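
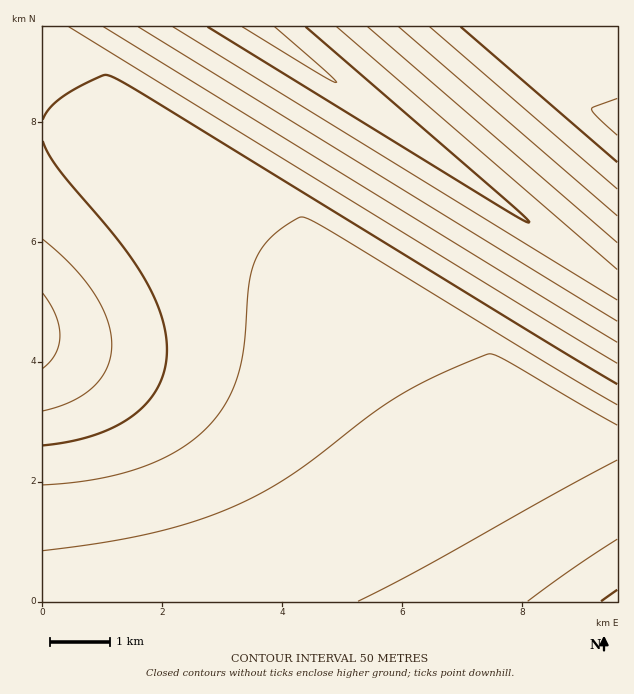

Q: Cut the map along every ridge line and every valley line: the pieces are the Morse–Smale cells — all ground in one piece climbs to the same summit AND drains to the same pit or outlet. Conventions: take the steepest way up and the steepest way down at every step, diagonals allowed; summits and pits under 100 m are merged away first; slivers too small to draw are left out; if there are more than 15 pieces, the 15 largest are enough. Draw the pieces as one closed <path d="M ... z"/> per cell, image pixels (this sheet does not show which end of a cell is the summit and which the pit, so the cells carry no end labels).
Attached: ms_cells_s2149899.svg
<path d="M53 131l-11 1 0 469 472 1-40-61-58-117-22-36-25-37-33-41-47-47-21-18-74-53-72-38-42-17z"/><path d="M260 26l-217 0-1 104 28 4 19 6 66 30 75 46 59 47 47 47 40 51 40 63 58 117 22 36 19 25 102 0 1-316z"/><path d="M617 26l-356 1 356 259z"/>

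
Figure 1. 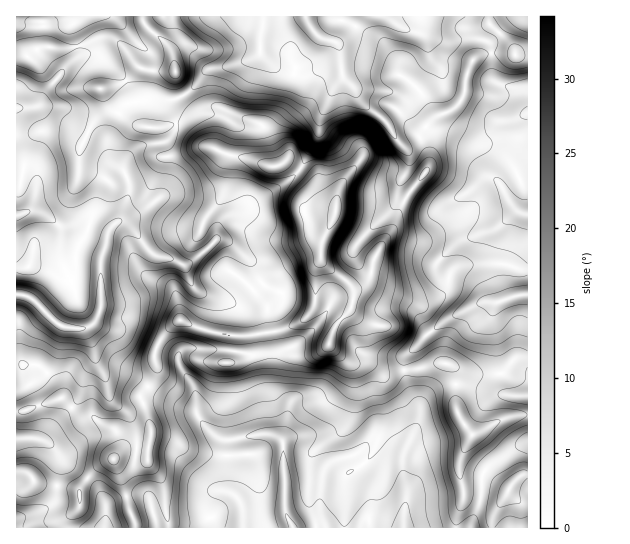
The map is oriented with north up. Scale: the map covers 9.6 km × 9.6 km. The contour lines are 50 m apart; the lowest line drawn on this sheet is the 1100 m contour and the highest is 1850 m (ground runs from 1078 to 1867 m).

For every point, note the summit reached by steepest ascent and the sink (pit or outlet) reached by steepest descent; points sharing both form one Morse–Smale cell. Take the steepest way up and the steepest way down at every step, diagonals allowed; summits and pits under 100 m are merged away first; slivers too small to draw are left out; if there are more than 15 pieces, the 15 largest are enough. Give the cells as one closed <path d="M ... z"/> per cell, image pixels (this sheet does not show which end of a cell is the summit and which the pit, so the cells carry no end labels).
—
<path d="M78 16l-62 1 0 394 10 0 36-12 16 14 16 4 8 7 12 5 6 10-2 16 9-6 12 0 8 3 4-13 0-13-11-29 16-23-1-21 10-20 14-13 27 11 27 5 16 0 32-5 21-10 9-8 4-8 1-35 5-13 0-14 12-24 3-13-19-15-4-12-6-6-16-10-5-2-11 6-6 0-20-8-26-6-20-8-17-18-5-3-8 0-12 4-20-1-22-14-10 20-2 18-2-8-4-4-26-14-14-16-18-4-6 2 8-16 34-37-2-11-5-13 0-5z"/><path d="M321 257l-5 13-1 35-4 8-9 8-21 10-32 5-16 0-27-5-27-11-18 18-6 15 1 21-16 23 11 29-3 25-21-2-14 10 10 23 12 45 392 1 1-113-9 0-16 4-30 16-12-14-5-12 0-35-5-9-12-2-21 6-31 4-16-9-21-1-7-4-14-14 0-4 7-16 16-19 1-16-7-10-22-15z"/><path d="M527 16l-264 0-3 37-5 4-22 8-24 4-10 13-18 15-8 3-22-1-16 2-9 3-7 9 22 14 20 1 12-4 8 0 5 3 20 20 8 1 17 8 18 3 20 8 6 0 14-6 18 12 6 6 4 12 19 15-3 13-12 24 0 18 10 10 15 9 5 7 7 1 10-7 5-20 8-16 10-12 14-35 23-29 0-16-8-15 0-4 17-18 14-5 10-10 4-11 2-16 7-15 12-6 42 2z"/><path d="M514 53l-28 0-12 6-7 15-2 16-4 11-10 10-14 5-17 18 0 4 8 15 0 16-23 29-14 35-10 12-8 16-5 20-10 7-6-1 0 19-16 19-7 16 0 4 18 16 20 2 20 10 31-4 25-6 26 10 22 2 11-2 13-14 13-2 0-300z"/><path d="M142 16l-63 0-7 9 7 29-16 16-18 21-5 12-4 3 18 1 7 2 14 16 26 14 4 4 2 8 2-18 10-19-10-8-8-17 22-6 15-15 12 3 25-1-2-13-4-10-22-20z"/><path d="M262 16l-119 0 0 5 4 6 22 20 4 10 2 13-25 1-12-3-15 15-22 6 8 17 9 7 8-9 9-3 16-2 26 0 10-6 22-24 24-4 22-8 5-4z"/><path d="M62 399l-46 14 0 58 14 4 7 8 29 4 12 4 1 2 5-11 14-15 17-9 5-11 0-8-7-11-11-4-8-7-16-4z"/><path d="M114 460l-4 0-12 7-14 15-5 11-8-5-24-3-12-4-12 8-6 0-1 38 118 1 1-6z"/><path d="M527 357l-12 2-13 14-25 2-24-8 3 7 0 35 5 12 12 14 30-16 25-5z"/><path d="M25 472l-9 1 1 16 6 0 10-7-2-7z"/>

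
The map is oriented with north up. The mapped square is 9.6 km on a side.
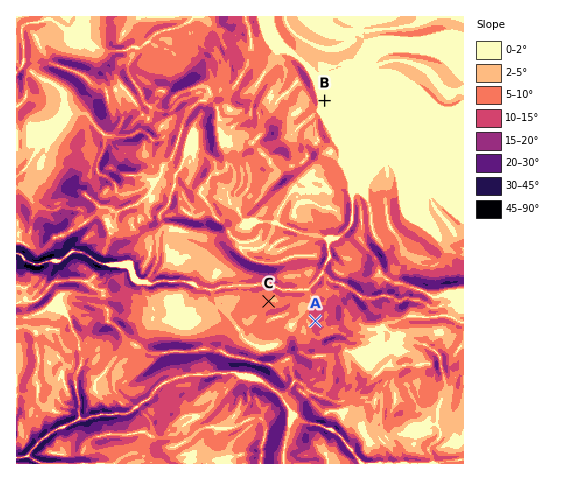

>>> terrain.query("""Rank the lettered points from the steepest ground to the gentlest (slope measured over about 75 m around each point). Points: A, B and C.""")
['A', 'C', 'B']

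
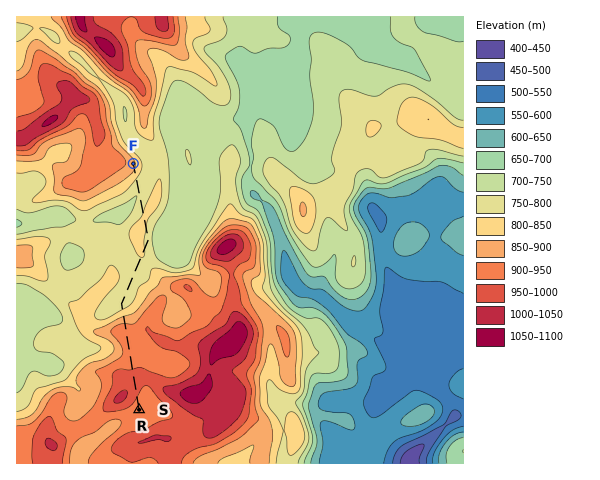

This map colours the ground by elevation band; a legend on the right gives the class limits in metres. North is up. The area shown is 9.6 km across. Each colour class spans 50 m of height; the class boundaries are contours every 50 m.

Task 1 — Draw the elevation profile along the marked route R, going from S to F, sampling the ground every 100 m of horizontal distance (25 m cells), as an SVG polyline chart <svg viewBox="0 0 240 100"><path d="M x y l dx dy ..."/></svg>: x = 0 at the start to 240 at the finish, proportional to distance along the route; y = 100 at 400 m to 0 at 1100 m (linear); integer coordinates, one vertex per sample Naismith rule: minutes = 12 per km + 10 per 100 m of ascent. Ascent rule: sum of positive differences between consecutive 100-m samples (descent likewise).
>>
<svg viewBox="0 0 240 100"><path d="M0 27l4-2 5-2 4-2 5-2 4-1 4 0 5 1 4 1 5 2 4 1 4 1 5 1 4 0 5-1 4-1 4 0 5 0 4 3 5 4 4 4 4 5 5 5 4 2 5 1 4 0 4 0 5-1 4 0 5 1 4 1 4 0 5-2 4-2 5-1 4-1 4 1 5 2 4 1 5-1 4-2 4-1 5 0 4 0 5 1 4 2 4 2 5 2 4 1 5-1 4-2 4-3 5-4 4-4 5-2 2 0"/></svg>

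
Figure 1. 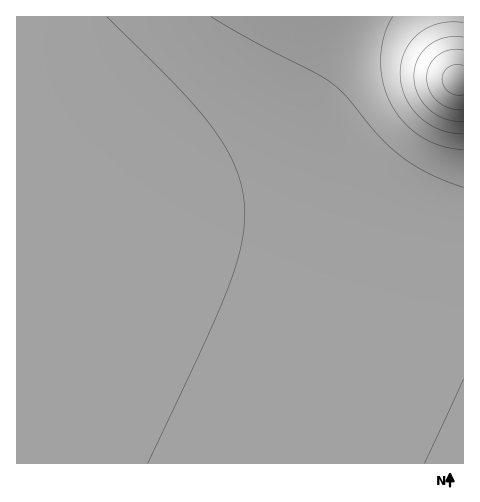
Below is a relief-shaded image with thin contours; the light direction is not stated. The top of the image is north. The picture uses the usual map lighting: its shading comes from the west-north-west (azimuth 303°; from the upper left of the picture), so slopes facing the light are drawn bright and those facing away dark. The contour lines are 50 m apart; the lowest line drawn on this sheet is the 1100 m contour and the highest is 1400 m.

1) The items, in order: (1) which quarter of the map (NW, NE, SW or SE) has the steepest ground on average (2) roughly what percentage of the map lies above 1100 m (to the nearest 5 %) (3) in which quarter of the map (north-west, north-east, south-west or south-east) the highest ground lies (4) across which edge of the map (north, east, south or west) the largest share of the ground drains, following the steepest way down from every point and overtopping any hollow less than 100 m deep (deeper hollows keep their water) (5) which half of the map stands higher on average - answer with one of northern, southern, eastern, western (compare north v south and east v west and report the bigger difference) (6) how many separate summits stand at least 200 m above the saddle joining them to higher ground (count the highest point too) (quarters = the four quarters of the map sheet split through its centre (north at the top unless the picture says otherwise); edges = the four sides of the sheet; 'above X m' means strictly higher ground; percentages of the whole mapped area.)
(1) The north-east quarter is the steepest part of the map.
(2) About 60 % of the map lies above 1100 m.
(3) The highest ground is in the north-east quarter.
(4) Drainage is mainly to the west: more ground falls towards that edge than towards any other.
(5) Taken as a whole, the eastern half is higher than the western.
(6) There is 1 summit with 200 m or more of prominence.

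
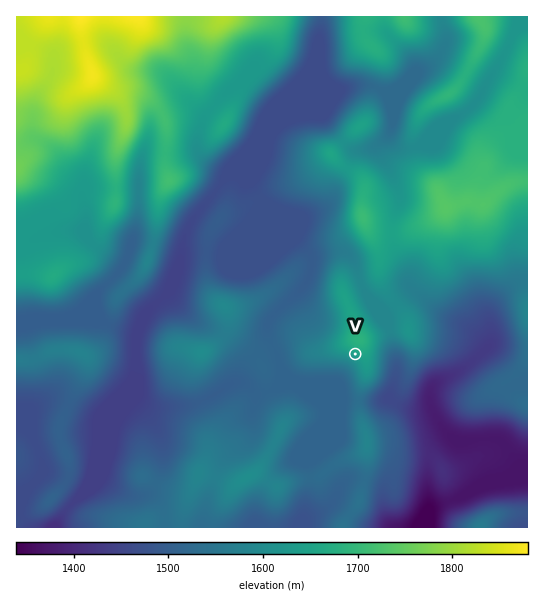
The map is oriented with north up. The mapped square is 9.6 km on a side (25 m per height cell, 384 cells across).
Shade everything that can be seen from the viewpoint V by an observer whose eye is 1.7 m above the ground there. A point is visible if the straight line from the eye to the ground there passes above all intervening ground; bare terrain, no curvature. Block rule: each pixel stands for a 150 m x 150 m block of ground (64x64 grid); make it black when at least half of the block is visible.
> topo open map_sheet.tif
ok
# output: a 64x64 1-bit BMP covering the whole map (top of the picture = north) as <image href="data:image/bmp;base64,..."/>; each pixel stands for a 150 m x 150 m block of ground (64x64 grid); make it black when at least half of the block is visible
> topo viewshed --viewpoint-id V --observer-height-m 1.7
<image width="64" height="64" href="data:image/bmp;base64,Qk0+AgAAAAAAAD4AAAAoAAAAQAAAAEAAAAABAAEAAAAAAAACAAATCwAAEwsAAAIAAAAAAAAA////AAAAAAAAAAAAA8AB4AAAAAADwADwCAAAAAHgAAAMAAIAAeAAAA4AAgBD4AAABwADAPMBAAADAQP//wEAAAOBA///AQAAA4ED//+BAAADwQH5/+IAAAPhAfj//gAAB/GB+P/8AAAH+4H8f/wAAAf/g/z/+AAAA8AP///wAAADgAf//+AAAAGAA///4AAAAMAD///gAAAAQAP//+AAAABAA///8AAAwEAB/4/wAAAAwAH/D+AAAAGAAf8AAAAAAAAP/gAAAAAAAAg8AAAAAAAAADgAAAAA/8gAMAAAAAD/CAAgAAAAAP8MAAAAAAAAjwQAAAAAAAAPgAAAAAAAAAfgAAAAAAAAB+CAAAAAAAAD8AAAAAAAAAHwAAAAAAAAA/AAAAAAAAAHIAAAAAAAAP4AAAAAAAAA/gAAAAAAAAD8AAAAAAAAAPgAAAAAAAAA8AAAAAAAAADgAAAAAAAAAOAAAAAAAAAAwAAAAAAAAADAAAAAAAAAAAAAAAAAAAAAAAAAAAAAAAAAAAAAAAAAAAAAAAAAAAAAAAAAAAAAAAAAAAAAAAAAAAAAAAAAAAAAAAAAAAAAAAAAAAAAAAAAAAAAAAAAAAAAAAAAAAAAAAAAAAAAAAAAAAAAAAAAAAAAAAAAAAAAAAAAAAAAAAAAAAAAAAAAAAAAAAAAAAAAAAAAAAAAAAAAAA=="/>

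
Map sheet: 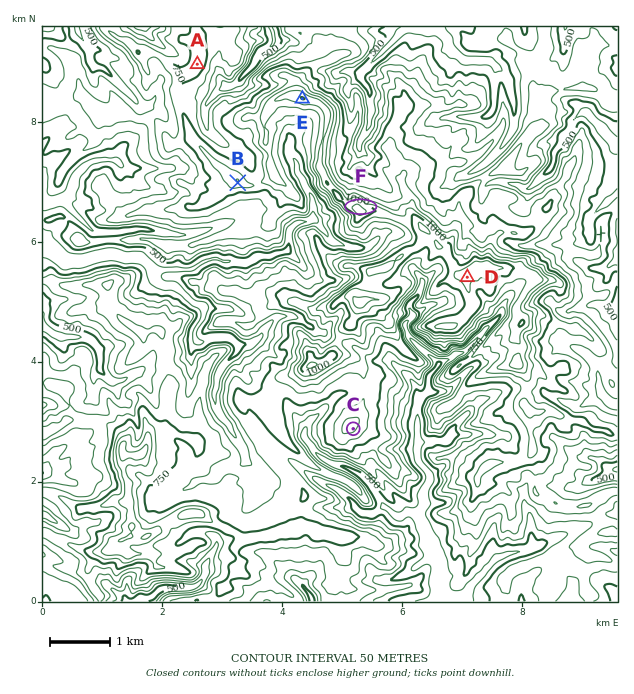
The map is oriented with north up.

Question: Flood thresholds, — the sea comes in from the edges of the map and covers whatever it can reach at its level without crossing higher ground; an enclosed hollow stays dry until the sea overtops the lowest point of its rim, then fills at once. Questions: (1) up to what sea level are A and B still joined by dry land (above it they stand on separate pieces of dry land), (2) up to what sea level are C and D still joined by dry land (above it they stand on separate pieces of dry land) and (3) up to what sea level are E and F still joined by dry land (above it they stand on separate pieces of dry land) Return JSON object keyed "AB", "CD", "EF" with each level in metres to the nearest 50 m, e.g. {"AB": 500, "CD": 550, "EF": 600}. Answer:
{"AB": 750, "CD": 800, "EF": 950}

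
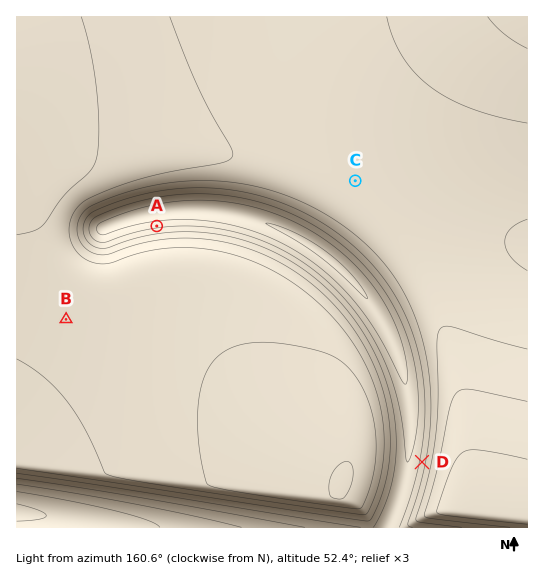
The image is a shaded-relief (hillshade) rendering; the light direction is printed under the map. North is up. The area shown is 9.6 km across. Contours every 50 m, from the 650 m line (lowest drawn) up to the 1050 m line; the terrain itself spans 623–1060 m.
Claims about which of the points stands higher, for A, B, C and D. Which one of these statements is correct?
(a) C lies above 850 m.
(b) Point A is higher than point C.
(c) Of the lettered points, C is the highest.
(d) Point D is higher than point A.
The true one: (b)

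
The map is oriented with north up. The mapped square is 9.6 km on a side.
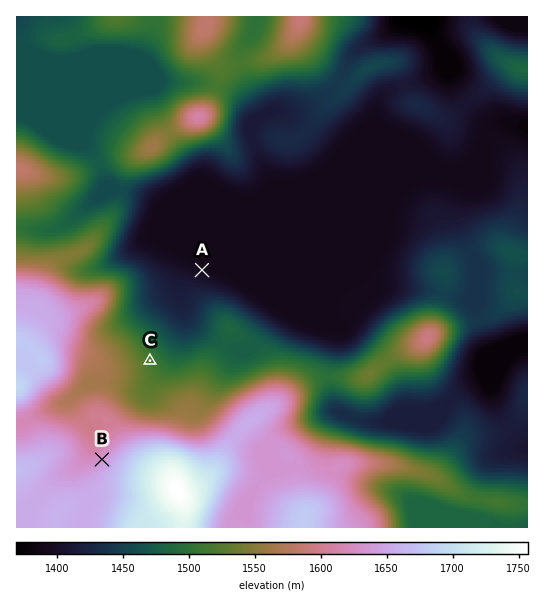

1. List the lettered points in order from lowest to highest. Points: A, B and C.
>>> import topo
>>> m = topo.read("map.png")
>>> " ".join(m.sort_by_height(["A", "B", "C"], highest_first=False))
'A C B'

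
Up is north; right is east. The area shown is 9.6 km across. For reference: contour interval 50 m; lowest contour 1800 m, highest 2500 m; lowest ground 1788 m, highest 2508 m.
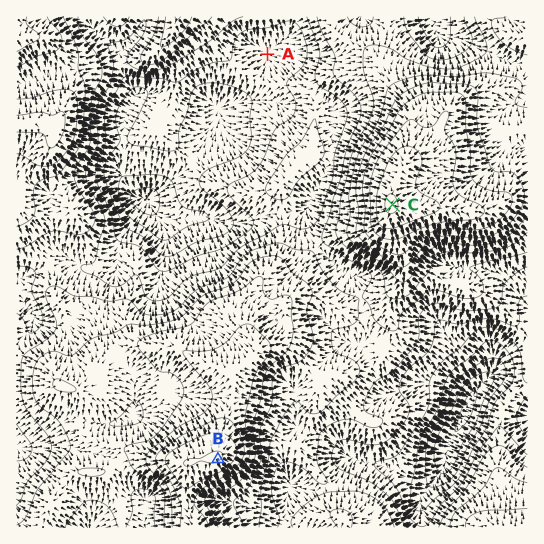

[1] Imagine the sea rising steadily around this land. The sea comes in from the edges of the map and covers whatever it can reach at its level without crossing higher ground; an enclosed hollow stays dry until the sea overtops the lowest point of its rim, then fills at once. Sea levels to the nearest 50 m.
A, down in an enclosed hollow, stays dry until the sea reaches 2050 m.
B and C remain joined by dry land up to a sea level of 2150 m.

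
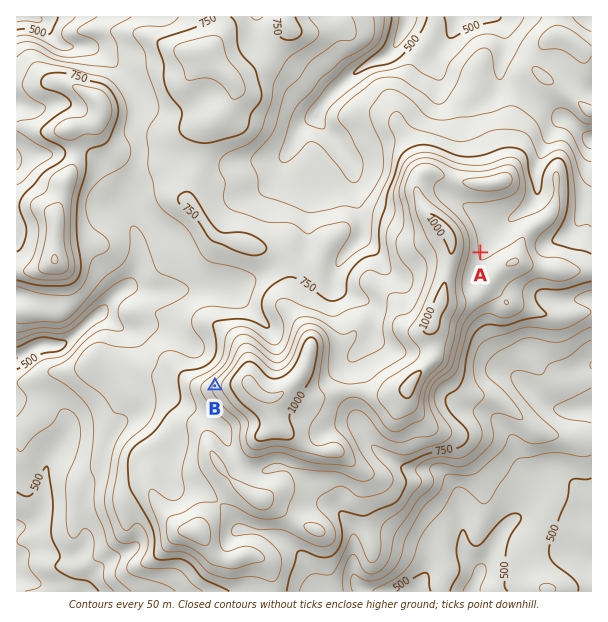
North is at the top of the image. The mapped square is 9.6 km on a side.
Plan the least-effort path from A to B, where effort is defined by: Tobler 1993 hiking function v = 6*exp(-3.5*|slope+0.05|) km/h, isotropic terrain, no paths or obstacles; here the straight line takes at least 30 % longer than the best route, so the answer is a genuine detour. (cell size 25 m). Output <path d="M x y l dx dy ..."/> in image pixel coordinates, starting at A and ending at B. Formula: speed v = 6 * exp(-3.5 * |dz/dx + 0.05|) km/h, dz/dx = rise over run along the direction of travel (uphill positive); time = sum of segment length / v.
<path d="M480 252l-18 36 0 14-6 12-3 3-9 18-27 27-36 18-6 6-12 6-22 0-21 10-15 0-30 15-6 0-48-24-5-4-1-3"/>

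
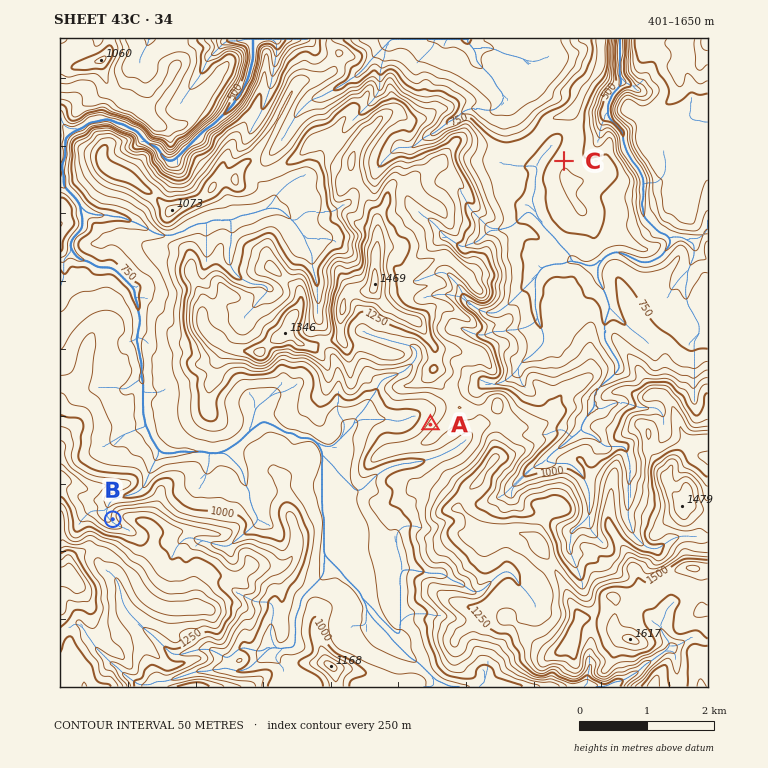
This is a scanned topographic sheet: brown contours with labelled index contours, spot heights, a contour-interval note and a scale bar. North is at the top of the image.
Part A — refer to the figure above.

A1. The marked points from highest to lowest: B A C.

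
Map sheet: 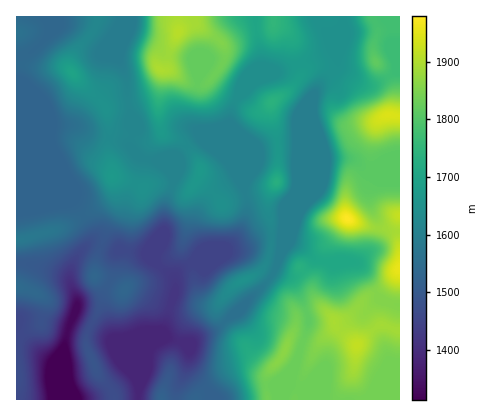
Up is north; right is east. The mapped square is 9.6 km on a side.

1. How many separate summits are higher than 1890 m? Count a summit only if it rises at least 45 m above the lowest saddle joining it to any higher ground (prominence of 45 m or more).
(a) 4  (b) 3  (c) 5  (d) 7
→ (a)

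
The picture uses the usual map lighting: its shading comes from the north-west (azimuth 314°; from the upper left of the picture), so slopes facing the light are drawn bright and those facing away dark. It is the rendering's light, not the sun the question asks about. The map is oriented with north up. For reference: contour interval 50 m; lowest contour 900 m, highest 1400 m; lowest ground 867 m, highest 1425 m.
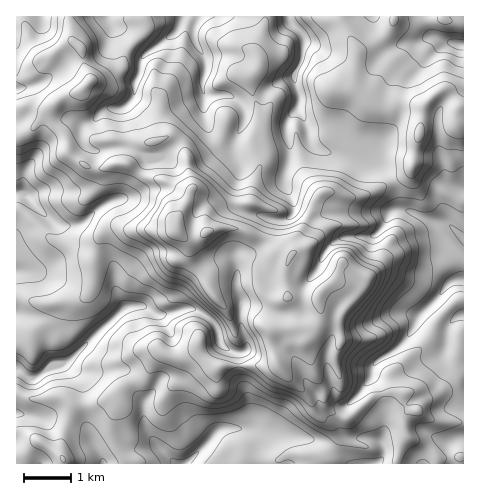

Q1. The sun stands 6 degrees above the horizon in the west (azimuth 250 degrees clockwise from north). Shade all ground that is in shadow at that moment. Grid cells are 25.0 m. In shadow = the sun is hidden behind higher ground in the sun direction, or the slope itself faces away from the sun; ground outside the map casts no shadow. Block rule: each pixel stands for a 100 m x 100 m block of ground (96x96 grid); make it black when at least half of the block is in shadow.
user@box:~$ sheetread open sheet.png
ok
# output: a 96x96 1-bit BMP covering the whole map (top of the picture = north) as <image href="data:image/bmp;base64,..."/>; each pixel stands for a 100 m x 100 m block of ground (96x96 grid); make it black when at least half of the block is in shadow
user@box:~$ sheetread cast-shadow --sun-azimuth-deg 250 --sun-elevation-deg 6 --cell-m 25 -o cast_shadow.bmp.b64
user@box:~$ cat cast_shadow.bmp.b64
<image width="96" height="96" href="data:image/bmp;base64,Qk2+BAAAAAAAAD4AAAAoAAAAYAAAAGAAAAABAAEAAAAAAIAEAAATCwAAEwsAAAIAAAAAAAAA////AAAAAAAAH8APwAAAAAAAOAAAP+AfwAAAAAAAHBAAP+A/wAAAAAAEHDgAP/A/gAAAAAAOAHwDP+A+AAAAAAAeA/wHv8A8AAAAAAAMB/gPn4B8AMAAAAAAD/AfggB4AAAAAAAAD+A/AABwAAAAAAAAD4AAAABwAAAAACDgAHgAAABwAAAAAABwAf4AAABwAAAAAB4wAf8AAADwAAAAAB8AA/8AAADwAAGAAb+AA/8ADADgAAfAAbvAA/9wHAAAAA/AA7vgB//4GAAAAA/gBzP4D//8AAAAAA/ADnP8H//8AAAAAA/AHnP/H//EAAAAAAYAPHf/3/8EAAAAAAAAfPf///gPAAAAAA4AeOf//wAPAAAAAD+A8Of//4APAAAAAH/A4Of//+AGAAAAgP/AAGP///gADAABwP4AAGP///wABgAB4PyAAGP///wABwAD4PmAAGP///wAA4ADwfmAADP///4AAMAHgfmAACP///4AAAAPA/OAAAP///8AADAOA+OAABP///8AABwIAwOAADH///8AAB4AAAfAADD///8AAB8AAA/AAAB///8AAD4AAB/AAAA///8AAD4AAB/AHAA///8AADwAAD+AHAAf//8AADwAAD+ADAAP//8AADwAAB8ABgAP//8AADwAAB8ABwAf//8AADgAAA8AA4B///8AADgAAA8AA8D///8AADgAAA4AA+H///8AAAAAAAQAA+P///8AAAAAACAAAfP///8AAAAAAHAAAf////8AAAAAADAAAf////8AAAAAADAAA/////8AAAAAHBA/h/////8BAAAAHjj/5/////8HAAAAHn//9/////8OAAAAH3//+/////8eAAAAH////D////88AAAAD////AP///94AAAAD////AD////wAAAAB////AB///7gAAAAA////gH///8AAAAAAf///g//8f8AAAAAA////j//w+cAAAAAA////n//w/AAAAAA5////v//x/AAAAAB5///////x/AAAABwx///////x/gAAYD8B///////h/gAA8H8B/////8AA/wAD8H8B/////4AA/wAH4AAD/////wAAfgAHwAAD/////gAAfAAHgAAD//z//gAAfAAHgAAP//z//gAAfAAHgYAf//j/4AAAfAAHg4Af//D/gAAAfAABA4A//PD/gAAAfAAAJ8A//PB/gAAAPAAAP8A//fB/gAAAOAAAP+A/+fB/gAAAOAAAP+A//eA/gAAAGEAAP/A//gA/gAAAAEAAf/A//AI/AAAAAEAAP/g/8AP/AAAAAcAAH/gf8AP/AAAAA8AAP/wf8AH+AAAAA8AAP/7f+AH+AAAAA8AAf/7v+AH/AAAAA8AAf///+AH/AAAAA8AAf///8AH/gAAAA8AAf///8AH/gAAAM8AAf///4AH/wAADP8AA////4AP/4AgDv8AA/+f/4AP/4BwAv8AB//P/wAH/wBwAeAYD//n/wAH/gDgAQAYD//n/wAD/gDAMAAYD//n/gAD/ACAPAAYD//H/wAD+AAAfgA="/>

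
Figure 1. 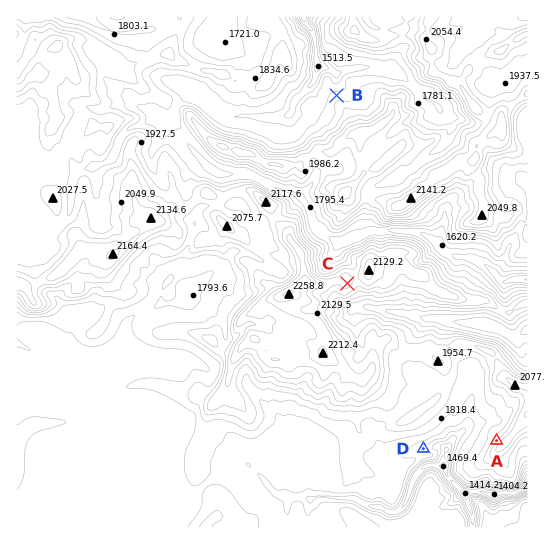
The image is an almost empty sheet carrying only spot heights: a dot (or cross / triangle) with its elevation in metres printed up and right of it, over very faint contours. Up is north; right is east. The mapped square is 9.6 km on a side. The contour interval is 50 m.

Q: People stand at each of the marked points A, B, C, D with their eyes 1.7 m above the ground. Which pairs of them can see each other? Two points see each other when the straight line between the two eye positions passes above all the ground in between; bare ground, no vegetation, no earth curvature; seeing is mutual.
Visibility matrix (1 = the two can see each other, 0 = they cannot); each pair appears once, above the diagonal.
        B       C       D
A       0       1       1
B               0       0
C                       0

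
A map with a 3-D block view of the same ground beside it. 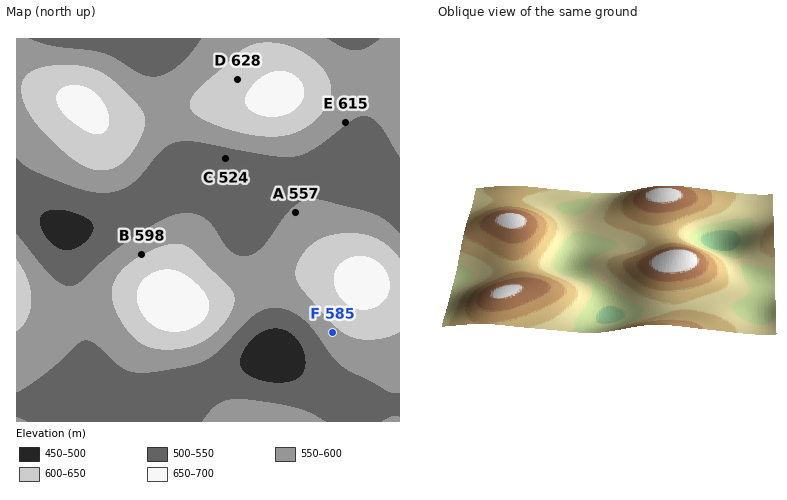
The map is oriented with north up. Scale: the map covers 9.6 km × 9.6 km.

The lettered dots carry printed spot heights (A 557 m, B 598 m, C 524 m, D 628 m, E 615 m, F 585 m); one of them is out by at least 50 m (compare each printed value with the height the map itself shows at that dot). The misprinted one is E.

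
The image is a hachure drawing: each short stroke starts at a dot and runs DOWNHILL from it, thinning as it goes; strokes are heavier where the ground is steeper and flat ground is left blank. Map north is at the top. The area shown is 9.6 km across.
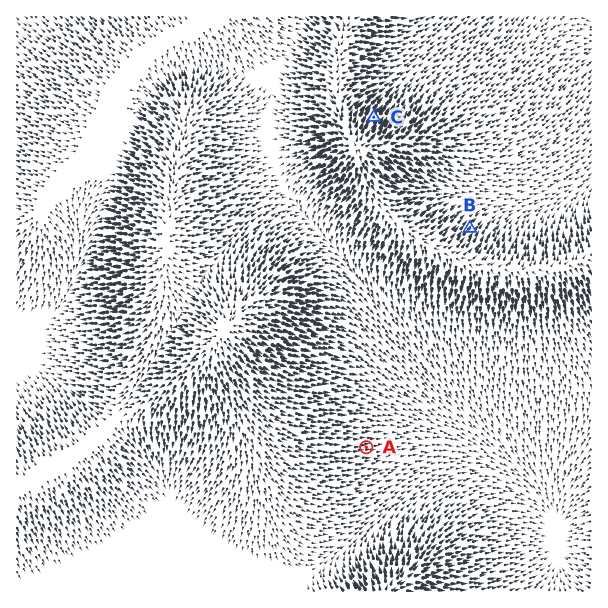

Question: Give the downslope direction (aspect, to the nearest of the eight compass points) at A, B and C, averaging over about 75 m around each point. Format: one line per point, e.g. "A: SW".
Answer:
A: E
B: NE
C: NE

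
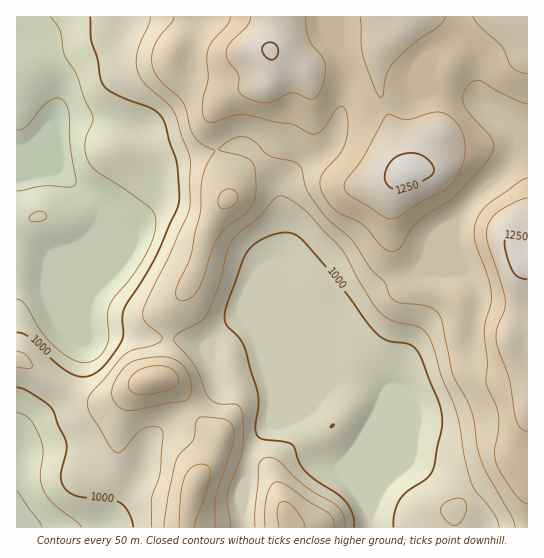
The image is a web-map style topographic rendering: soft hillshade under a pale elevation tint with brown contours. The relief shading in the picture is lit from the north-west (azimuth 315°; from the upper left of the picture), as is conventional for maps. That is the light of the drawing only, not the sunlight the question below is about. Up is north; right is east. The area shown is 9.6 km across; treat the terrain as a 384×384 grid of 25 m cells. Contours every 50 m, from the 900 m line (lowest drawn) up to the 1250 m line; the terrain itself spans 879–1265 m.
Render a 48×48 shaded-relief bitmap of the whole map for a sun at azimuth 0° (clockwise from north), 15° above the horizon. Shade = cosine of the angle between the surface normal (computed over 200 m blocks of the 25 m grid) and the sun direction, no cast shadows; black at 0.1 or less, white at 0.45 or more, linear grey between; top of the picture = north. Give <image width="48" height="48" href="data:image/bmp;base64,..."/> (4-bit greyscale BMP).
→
<image width="48" height="48" href="data:image/bmp;base64,Qk32BAAAAAAAAHYAAAAoAAAAMAAAADAAAAABAAQAAAAAAIAEAAATCwAAEwsAABAAAAAAAAAAAAAAABEREQAiIiIAMzMzAERERABVVVUAZmZmAHd3dwCIiIgAmZmZAKqqqgC7u7sAzMzMAN3d3QDu7u4A////AHZTMzREVmeHVXiHdmeKu6mHh3dmZmZUNHZCIjM0VmeHVWiHd3is3cqHiId3d2ZTNGUyIzMzVniHVVZ3iKve/+t3mZmYh3UyNGVEREREV4iIdURnec3v/tl3irupmHUyRWZmZmVUV4iJl0NGec3t25d3ebupiGQjRXd3d2ZVVniKunQ1esy6mHd3d5qYh1M0Vmd4h3ZlVmeKu4RGm8uXVVd3d3iId1RWZlZnd2ZVVWeaqXVHrMp1REZ3d3d4dlV3ZlVVVmVVRFaJiIdnm6mHVURnd3eIdlZ3ZURVVVVUMzVneKuXeIiIh1RXd3d3ZVZ3ZURFZlVUMRI1et23Z3d4iHZWd3d2VFZmZTM0VnZUIAADet24d3d3iIdmd3ZVRFVVZiIkaJmFMQACarqYh3d3eIh2Z2VUM0VVZxJGm825dkM1iZiIh3d3d3d2VlRDM1ZlZyR6ze7tzMu7uod4h3d3d3dmVEVURXdmZ2is3u7u///+yXeIh3d3d3dmVFVUV4hlVqvd3LvN7//sqHiId3d3d3dmVEREV3dVVs3cqIiaqqmXZXiZd3d3d3dlQzM0ZmZmZsy6h3dndlVUM2iYd3d3d3ZkIRE1ZmZ4h6qYd3d3dlRDIkeHd3d3dmZTEBE0VmeZh5mHd3eJmHZUM0V3d3d3ZmVCIiI0VniYdpiHd3iruph1VERXd3d2ZlQzRERFaIh2VYd3d3eby6mHZURWd3dmZlM0VmZ3mZdURHd3d3d6zLqYdlVWd3dmZlM0RWeIiYZERHZnd3d3rMqZhlVVZ3ZmZUMzNFZ3d2Q0VnZmd3d3iruphlVVVmZmVDM0M0Z3d1Q1Z2ZVVnd3eKuphkM0RVZlQhI0NEVnd1RGeGVERWd3doqph0IRNFVUIAIzNERWd2Z4iHZVZmd3ZWiql0EAE0RCEAEjMyI0Z4mqmZiIiHd2VFeal1MAE0MhABEiMyEBNYrMuruqqYdkRFeId3ZENEMhEiIzMyEAA2rN3MzLqXVDNGZ2Z4mHZURDRVVVVDIQAUes3Jq6l1MjRWZmeJqpdURVeIh3ZlQzISR5u3eIhkIjVmZmeJqpdTRWmqmYh3ZmVDNGiXd3dURFZmZVZ4mYdUNFiaqZmZmIdlRFeGd3ZmZ3iHZURGd3ZUREaJmZmqmYd3Zmd1Z3Z4mZmHZTMzRVREREVniJmqqYeImId0VmZ4mYh2VEQyIiIjRERXd4iaqpmaqYdlVWZmZmVEM0VTIQASRERWZneJqqq6qHZVVFVVREMiETV2QhACMzRVZmeImaqZdlRFVERVREMhADZ3ZTMiM0RVZmd3eId2VDM2VURVVVQyEkeHdmVUNFVVZmd3d3ZUQzM2ZURVZmZTNGd2ZmZlVWZmZmZmd3ZURERHZlVVZ3dmVmd2VVVWZ4h2ZmVVZ3dlVVVXd2ZlZ3iIiHeIdmZneJmHZmVUVnd2VWZnd3ZmZniaqoiaqpiIiJl3d3ZURFZ2VVZmZmZ3Zniaqqmau6qYiId3d3d1RFZmVVZmZmZ3dneJqqmau6mYh3d3d3d2VFVmVWZg=="/>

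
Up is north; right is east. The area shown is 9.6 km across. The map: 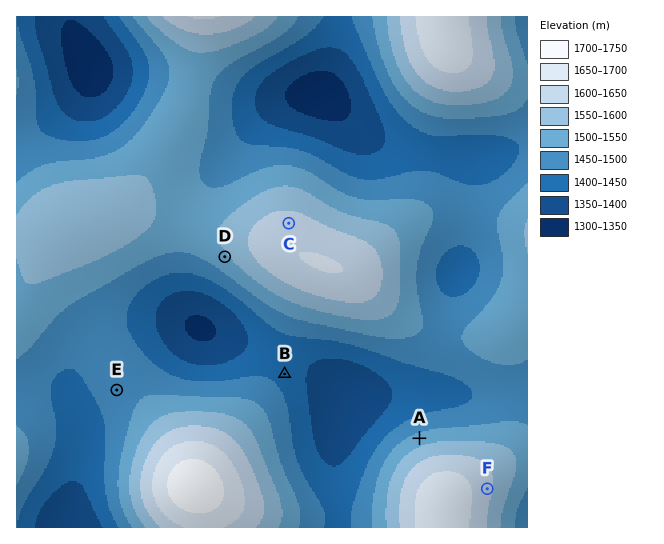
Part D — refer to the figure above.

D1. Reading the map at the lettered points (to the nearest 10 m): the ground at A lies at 1520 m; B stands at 1430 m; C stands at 1620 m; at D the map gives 1540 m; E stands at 1480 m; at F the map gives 1610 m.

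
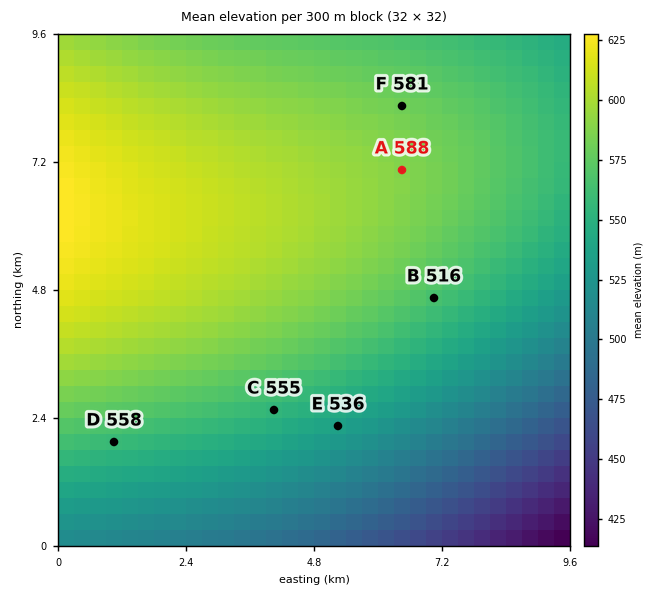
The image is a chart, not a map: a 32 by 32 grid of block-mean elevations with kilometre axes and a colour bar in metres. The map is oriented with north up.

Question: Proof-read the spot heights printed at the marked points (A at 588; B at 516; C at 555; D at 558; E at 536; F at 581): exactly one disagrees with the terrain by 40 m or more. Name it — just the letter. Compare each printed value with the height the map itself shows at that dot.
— B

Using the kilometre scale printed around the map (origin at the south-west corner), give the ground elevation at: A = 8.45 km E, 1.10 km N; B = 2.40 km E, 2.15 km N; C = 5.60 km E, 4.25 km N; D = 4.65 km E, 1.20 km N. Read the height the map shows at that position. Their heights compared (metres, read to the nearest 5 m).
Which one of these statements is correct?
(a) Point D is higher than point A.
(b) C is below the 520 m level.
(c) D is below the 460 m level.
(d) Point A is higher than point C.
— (a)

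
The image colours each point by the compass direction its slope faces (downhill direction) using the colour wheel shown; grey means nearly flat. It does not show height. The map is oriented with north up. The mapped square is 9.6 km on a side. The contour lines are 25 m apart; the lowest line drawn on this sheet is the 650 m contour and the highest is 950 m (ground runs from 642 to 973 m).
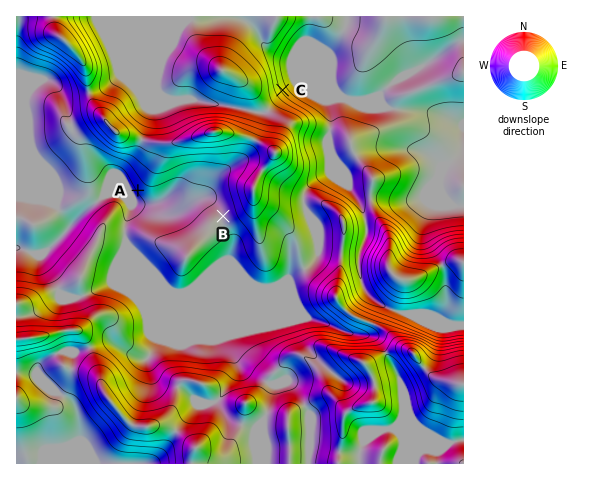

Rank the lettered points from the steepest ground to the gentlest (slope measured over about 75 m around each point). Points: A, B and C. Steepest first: C A B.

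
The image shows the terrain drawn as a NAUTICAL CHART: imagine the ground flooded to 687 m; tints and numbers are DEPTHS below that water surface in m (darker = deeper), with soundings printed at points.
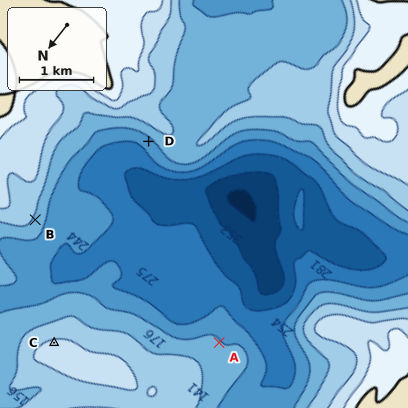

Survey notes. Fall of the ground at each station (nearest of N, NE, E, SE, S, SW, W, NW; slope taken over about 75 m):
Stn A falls S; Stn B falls W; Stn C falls SE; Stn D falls N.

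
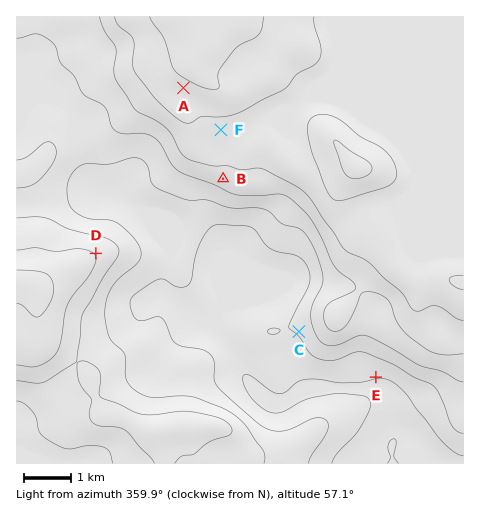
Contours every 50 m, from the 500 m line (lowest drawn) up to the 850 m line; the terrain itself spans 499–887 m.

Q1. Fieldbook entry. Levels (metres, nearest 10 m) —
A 830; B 730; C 610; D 750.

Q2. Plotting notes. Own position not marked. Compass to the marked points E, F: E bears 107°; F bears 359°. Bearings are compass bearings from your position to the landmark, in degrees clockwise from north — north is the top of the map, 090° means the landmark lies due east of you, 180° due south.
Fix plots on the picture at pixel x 224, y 331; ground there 570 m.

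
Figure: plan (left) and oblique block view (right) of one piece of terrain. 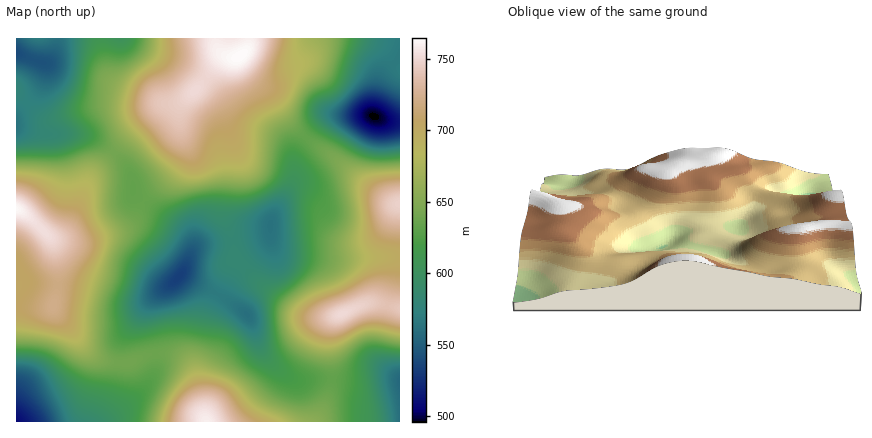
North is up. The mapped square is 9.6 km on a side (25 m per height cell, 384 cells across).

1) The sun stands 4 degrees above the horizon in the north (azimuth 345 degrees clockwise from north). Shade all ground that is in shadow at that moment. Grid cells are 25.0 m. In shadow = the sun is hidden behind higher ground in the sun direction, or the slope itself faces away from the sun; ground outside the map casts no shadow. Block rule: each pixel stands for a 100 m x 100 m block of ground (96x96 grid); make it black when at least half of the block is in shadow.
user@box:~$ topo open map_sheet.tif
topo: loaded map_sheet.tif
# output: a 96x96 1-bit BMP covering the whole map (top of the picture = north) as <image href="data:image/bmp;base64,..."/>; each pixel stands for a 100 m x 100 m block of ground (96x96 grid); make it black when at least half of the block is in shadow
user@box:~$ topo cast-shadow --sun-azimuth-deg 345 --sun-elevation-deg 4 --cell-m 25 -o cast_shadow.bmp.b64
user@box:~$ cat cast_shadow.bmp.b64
<image width="96" height="96" href="data:image/bmp;base64,Qk2+BAAAAAAAAD4AAAAoAAAAYAAAAGAAAAABAAEAAAAAAIAEAAATCwAAEwsAAAIAAAAAAAAA////AAAAAAAAAAAAAAAAAAAAAAAAAAAAAAAAAAAAAAAEAAAAAAAAAAAAAAAGAAAAAAAAAAAAAAEPAAAAAAAAAAAAAAcPgAAAAAAAAAAAAB8fwAAAAAAAAAAAAH8f8AAAAAAAAAAAD/8/+AAAAAAAAAAAH/8//AAAAAAAAAAAf/9//gAAAAAAAAAA//9//wAAAAAAAAAD/////4AAAAAAAAAP/////4AAAAAAAAAf/////4AAAAAAAAA//////wAAAAAAAAB//////wAAAAAAAAD//////gAAAAAAAAD//////AAAAAAAAAD//////AAAAAAAAAD/////+AAAAAAAAAD/////+AAAAAAAAAB/////8AAAAAAAAAAP////wAAAAAAAAAAD//8AAAAAAAAAAAAA//8AAAAAAAAAAAAAP/8AAAAAAAAAAAAAD/AAAAAAAAAAAAAAAYAAAAAAAAAAAAAAAAAAAAAAAAAAAAAAAAAAAAAAAAAAAAAAAAAAAAAAAAAAAAAAAAAAAAAAAAAAAAAAAAAAAAAAAAAAAAAAAAAAAAAAAAAAAAAAAAAAAAAAYAAAAAAAAAAAAAAA+AAAAAAAAAAAAAAB/AAAAAAAAAAAAAAB/gAAAAAAAAAAAAAD/gAAAAAAAAAAAAAD/wAAAAAAAAAAAAAD9gAAAAAAAAAAAAAD8AAAAAAAAAAAAAAD8AAAAAAAAAAAAAAB4B8AAAAAAAAAAAAAQD+AAAAAAAAAAAAAAD/AAAAAAAAAAAAAAH/gDgAAAAAAAAAAAP/wPwAAAAAAAAAAAP///4AAAAAAAAAAAf///4AAAAAAAAAAAf///8AAAAAAAAAAA////8AAAAAAAAAAA////8AAAAAAAAAAA////8AAAAAAAAAAA////+AAAAAAAAAAAf///+AAAAAAAAAAAf///8AAAAAAAAAAAP///8AAAAAAAAAAAH///8AAAAAAAAAAAD///4AAAAAAAAAAAB///wAAAAAAAAAAAAfgAAAAAAAAAAAAAAAAAAAAAAAAAAAAAAAAAAAAAAAAAAAAAAAAAAAAAAAAAAAAAAAAAAAAAAAAAAAAAAAAAAAAAAAAAAAAAAAAAAAAAAAAAAAAAAAAAAAAAAAAAAAAAAAAAAAAAAAAAAAAAAAAAAAAAAAAAAAAAAAAAHAAAAAAAAAAAAAAAPAAAAAAAAAAAAAAAfgA/AAAAAAAAAAAA/gP/wAAAAAAAAAAA/z//8AAAAAAAAAAB////+AAAAAAAAAAA/////AAAAAAAAAAAH////AAAAAAAAAAAA////gAAAAAAAAAAAf///AAAAAAAAAAAAP///AAAAAAAAAAAAH//+AAAAAAAAAAAAH//4AAAAAAAAAAQAB/gAAAAAAAAAAAIAA8AAAAAAAAAAAAAAAAAAAAAAAAAAAAAAAAAAAAAAAAAAAAAAAAAAAAAAAAAAAAAAAAAAAAAAAAAAAAAAAAAAAAAAAAAAAAAAAAAAAAAAAAAAAAAAAAAAAAAAAAAAAAAAAAAAAAAAAAAAAAAAAAAAA="/>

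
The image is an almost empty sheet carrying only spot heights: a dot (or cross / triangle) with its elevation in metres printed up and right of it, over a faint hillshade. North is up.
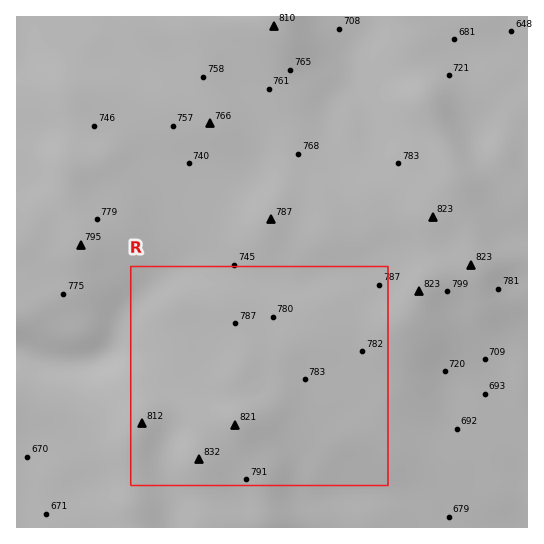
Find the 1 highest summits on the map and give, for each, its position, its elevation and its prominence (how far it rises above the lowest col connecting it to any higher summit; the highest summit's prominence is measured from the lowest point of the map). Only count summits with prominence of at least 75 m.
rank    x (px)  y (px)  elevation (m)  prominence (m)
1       199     459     832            192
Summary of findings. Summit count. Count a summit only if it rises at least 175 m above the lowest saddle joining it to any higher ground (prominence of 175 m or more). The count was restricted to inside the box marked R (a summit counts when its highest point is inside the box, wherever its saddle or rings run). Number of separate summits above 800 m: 1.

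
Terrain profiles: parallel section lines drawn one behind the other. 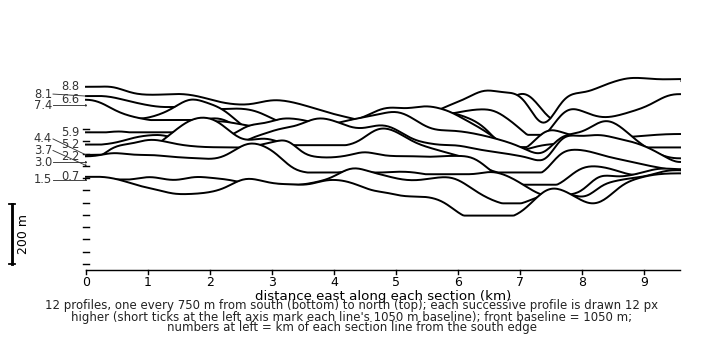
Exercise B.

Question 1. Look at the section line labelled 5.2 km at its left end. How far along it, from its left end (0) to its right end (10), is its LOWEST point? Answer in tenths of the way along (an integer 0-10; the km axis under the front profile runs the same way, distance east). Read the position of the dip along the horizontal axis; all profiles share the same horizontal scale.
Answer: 10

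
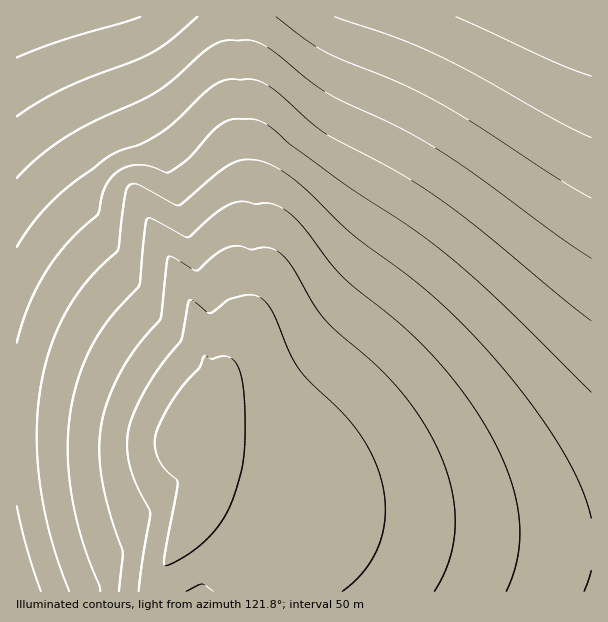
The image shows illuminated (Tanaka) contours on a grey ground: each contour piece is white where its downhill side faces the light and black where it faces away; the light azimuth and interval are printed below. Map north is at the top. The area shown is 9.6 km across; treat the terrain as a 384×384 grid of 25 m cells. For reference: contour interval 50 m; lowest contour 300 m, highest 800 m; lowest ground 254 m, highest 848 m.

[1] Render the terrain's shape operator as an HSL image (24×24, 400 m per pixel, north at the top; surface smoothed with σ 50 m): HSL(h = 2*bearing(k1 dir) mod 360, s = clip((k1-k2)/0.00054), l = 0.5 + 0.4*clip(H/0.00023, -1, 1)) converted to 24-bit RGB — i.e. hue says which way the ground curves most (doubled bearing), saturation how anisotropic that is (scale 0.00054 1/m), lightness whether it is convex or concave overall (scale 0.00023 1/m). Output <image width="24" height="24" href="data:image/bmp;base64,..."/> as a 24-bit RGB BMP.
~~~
<image width="24" height="24" href="data:image/bmp;base64,Qk32BgAAAAAAADYAAAAoAAAAGAAAABgAAAABABgAAAAAAMAGAAATCwAAEwsAAAAAAAAAAAAAdnR6dXN6dHN50IWQjnJ9BC8tQWttyn6DlXN3dnR3d3R3d3V3eHV2eXV1enZ1e3d2fHh2fnp2f3t2gHx2gX12gn92hIB2hYF3d3R6dnN5dXN5gnN914uXZnR5ADIzfG1x1YqFeHN4d3R3d3R2eHV1eXV1enZ1e3d1fHl1fXp2f3t2gHx2gX52gn92hIF3hYJ3eHR5d3N5dXN4c3V6sXuJu3+PEENLJU9ayYt4jnNzeXR3eHR2eHV1eXV1enZ1e3d1fHl2fXp2f3t2gH12gX52goB3hIF3hYN3eXN5eHN5dXV4dH59cIiI1pC1pnCkASEyknlov5d6fHN3eHR2eHV1eXV1enZ1e3h2fHl2fXp2f3x2gH13gX93g4B3hIJ3hYN3enN5eXR4eHp2coZ1aY98XoWM6JDAABIzeGhnya19gXN1enV2eHV1eXZ1end2e3h2fHl2fXt2f3x3gH53gX93g4F4hIJ4hYR4enN5enR3f391foxvaYlhUGhaWkZfigDBRU5uw7h/iHR1fXV2eXV2eXZ2eXd2e3h3fHp3fXt3f313gH54gYB4g4F4hIN4hYV5e3N4e3R2gntzj4dshn9cWlhLPUpP1BpIJTZssrV+j3V2g3V3e3Z3eXZ2enh3e3l3fHp4fXx4f314gH94gYB5g4J5hIR5hoV5fHN5fHN3g3NykHNskGxocWh2SGZtOaZoHGGWjXp2k3V3inV3f3Z3end3enh4e3l4fHt4fXx5f355gH95goF5g4N6hIR6hYZ6fHN5fXN5gXN4jHJ2lHJ2hXJ3Wm1yOm9+M3qJb257kXZ4kXZ4hXd4fXh4enl4e3p5fHt5fX15f356gIB6gYJ6g4N6hIV7hYZ7fXN6fXN6f3N6hnN5kXN4kXN5b217I1eNR4dxXHB1hnV4lHd3jHd3gXh5e3l5e3t6fHx6fX16fn96gIB7gYJ7goN7hIV7hYZ8fnN6fXN6fXN6gXR6jHR6lHV6h7ujJAdvablJSWxxbHJ6kXZ3knl4hnp5fnp6e3t7e3x7fX17fn97f4B7gYJ8goN8g4V8hIZ8f3N7fnN7fXR7f3R8hnZ+jb6Nf6ydNQBNj9N1QWdxWm51hnV2lHx4jH15gXx7fHx7e317fH57fX98f4B8gIJ8goR8g4V9hIZ9gHR7fnR8fnR8fnZ8gox6jc2OaTZ11gAKSk17blKPSmZyb257k353kYF5hH97fX58fH18fH58fX98foF9gIJ9gYR9g4V9hId9gHR8f3V8fnV9fnZ8jtGOd42ALgAzw+6UR1Bznl9sQ15yYmt1jYB1lId5iIN7fn98fH59fH99fYB9foF9f4J9gYR+goV+hId+gXV9gHV9f3V9fqB6hcOFaC1rWAxYwOmcS1V2olecSVp6WGByh4JzlY94iol7f4B9fH9+fH9+fYB9foF9f4N+gYR+goV+g4d+gnZ9gXZ+gHZ+mNeRe3V+MAAzqtKFnLd/UVp5UW6SV0+IVVVwgoVykpZ4iIt7foF8fH9+fIB+fYF+fYJ+f4N+gIR+goZ+g4d/g3Z+gnZ+j4d4ptFRLA8gTBhVx+uri4Z8WF97UGyJak1/YVtyfopziZZ4g4t7fIJ9fIB/fIB/fYF/fYJ+foN+gIR+gYZ/g4d/hHd+gnd/ind54F5NORE+LXpltuWjkIGFXmKBUlx9aEp2bWh4fJF2gpV5fol7fIJ+fIB/fIF/fYF/fYJ+foN+gIV+gYZ/g4d/hHd+g3h/gnh/tnellmncgNnfgqCAfoyVb1uSWUl/ZU+PgHmag5uJfZJ9e4d9e4F/e4CAfIGAfYJ/fYJ/foR+f4V+gYZ/god/hXh+g3h/gnl/gXp/g359io59jJV6eoF0YFB0X1Z8UFN5f4R4lpaCi46CfoSAe4GAe4GAfIGAfYJ/fYN/foR+f4V+gYZ/goh/hXh/hHl/g3l/gnt/hYB9kJB+kpV8d3J/VEt2YF2FUVB5fYR3kpZ9io5+foN9fICAe4GAfIGAfYJ/fYN/foR+f4V+gYZ+goh/hnl+hHl/g3p/g3t/hoF+kpF+lJV+dHGAUEl4Yl6HVlN6foZ5kZd+iI5+fYN9e4GAe4GAfIF/fIJ/fYN+fYR+f4V+gIZ+goh+hnl+hXp/hHp/hHx+iIJ+lJJ/lZR+cm+ATkl5Y12HWlZ7goh7kJd+h41+fYN9e4F/e4F/fIF/fIJ/fYN+fYR9f4V+gIZ+goh+h3p+hXp/hHt/hHx+iYN+lZJ/lZR+cW1/Tkp5Y1uEX1p8hYp8j5d+hYx9fYN9e4F/e4F/fIF/fIJ+fYN+fYR9foV9gIZ+gYh+"/>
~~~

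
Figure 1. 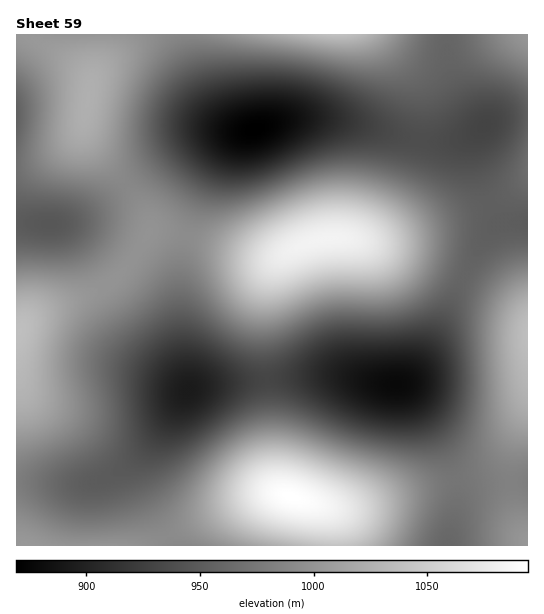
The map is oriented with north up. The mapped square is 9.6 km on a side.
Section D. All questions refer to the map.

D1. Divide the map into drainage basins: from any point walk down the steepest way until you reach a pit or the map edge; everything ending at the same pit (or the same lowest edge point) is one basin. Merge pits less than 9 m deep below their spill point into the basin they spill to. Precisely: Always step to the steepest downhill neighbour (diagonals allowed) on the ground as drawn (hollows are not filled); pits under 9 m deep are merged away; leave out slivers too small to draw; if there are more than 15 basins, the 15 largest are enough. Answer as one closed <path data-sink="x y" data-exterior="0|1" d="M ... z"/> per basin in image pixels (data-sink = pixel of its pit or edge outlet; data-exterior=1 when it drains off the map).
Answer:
<path data-sink="254 129" data-exterior="0" d="M527 34l-494 0-1 3 41 25 15 14 3 11-7 32 1 16 52 65 10 16 3 15 8-1 16 3 89 25 15-1 21-11 22-7 34 0 67 20 37 15 35 19 33 25z"/><path data-sink="189 391" data-exterior="0" d="M158 230l-5 0-5 3-19 31-18 18-18 11-59 22-13 12-2 6-3 0 1 212 133 1 52-27 45-20 19-5 17-1-7-8-4-18-4-80-5-51 0-31 2-18 8-22 10-9-10 2-18-1-60-19z"/><path data-sink="397 384" data-exterior="0" d="M347 238l-26 1-15 4-20 10-10 8-9 20-4 24 0 31 5 51 3 66 2 23 4 12 12 9 33 9 21 3 28-6 67-20 40-8 12-5 14-14 24-48 0-89-34-26-35-19-53-20z"/><path data-sink="50 224" data-exterior="0" d="M83 123l-4 10-24 20-18 9-21 5 1 166 2 0 2-6 13-12 59-22 18-11 18-18 20-32 0-9-12-23-45-55-7-10z"/><path data-sink="447 545" data-exterior="1" d="M523 418l-22 42-7 7-12 7-71 16-56 17-14 2-19-3 11 14 3 25 191 1 1-7-8-14-4-12-5-30 1-26 12-36z"/><path data-sink="17 115" data-exterior="1" d="M31 34l-15 1 1 131 20-4 18-9 24-20 5-10 7-36-3-11-10-10-45-28z"/>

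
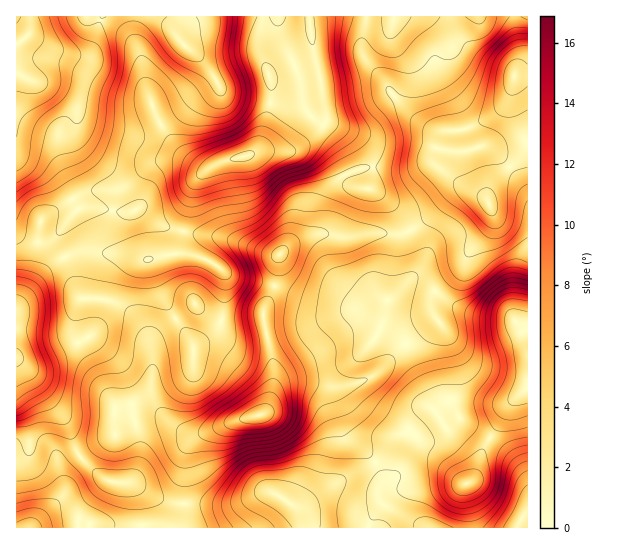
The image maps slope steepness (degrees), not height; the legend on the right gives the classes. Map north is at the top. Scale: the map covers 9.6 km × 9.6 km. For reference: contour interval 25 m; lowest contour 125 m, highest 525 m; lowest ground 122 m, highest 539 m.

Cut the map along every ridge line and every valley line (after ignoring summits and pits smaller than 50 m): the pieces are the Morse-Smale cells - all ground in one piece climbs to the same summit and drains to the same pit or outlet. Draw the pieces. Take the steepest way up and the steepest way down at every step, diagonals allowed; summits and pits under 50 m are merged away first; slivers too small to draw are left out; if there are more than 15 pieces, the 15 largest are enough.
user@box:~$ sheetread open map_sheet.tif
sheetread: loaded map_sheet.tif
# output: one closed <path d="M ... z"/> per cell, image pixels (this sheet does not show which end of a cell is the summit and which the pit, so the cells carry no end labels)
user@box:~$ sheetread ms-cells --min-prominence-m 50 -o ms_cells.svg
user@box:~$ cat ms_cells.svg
<path d="M309 16l-46 1-3 13 0 20 11 29 1 16-11 46-8 12-34 10-20 14-8 17-11 53-3 6-30 7-29-7-28-2-12 1-13 5 10 29 6 12-6 17 0 19 40 72 0 29-35 20 17 18 9 7 9 3 15 0 32 17 21 4 2-51 6-11 7-6 31-13 33-8 6-9 5-21 0-23-9-37 0-16 12-26 3-28 14-12 28-10 30 4 18-4 30 2 10-5-10-19-18-16-12-6 3-7 1-19-5-13-14-14-27-15-6-38-9-38z"/><path d="M262 16l-245 0-1 215 9 8 13 4 13-3 8-8-2 10 8 15 20-6 33 2 27 7 32-7 3-6 11-53 8-17 20-14 34-10 8-12 11-46-1-16-11-29z"/><path d="M410 231l-11 4-30-2-18 4-30-4-28 10-14 12-3 28-12 26 0 16 9 37 0 23-2 13 10-11 10-4 19 0 17 5 6 9 11 37 3 5 15 9 13 15 8-8 11-18 13-5 10-13 13-10 7 5 8 13 14-10 7 7 24 13 18-31 20-19-1-62-9-1-9-7-28-2-15-4-47-28-9 0-10 7 15-15 6-12 0-12z"/><path d="M527 16l-218 1 3 28 9 38 6 38 27 15 14 14 5 13-1 19-3 7 12 6 18 16 11 20 20-14 28-26 12 0 8 2 9 8 1-10 4-8 33-33 3-7z"/><path d="M310 383l-24 1-13 10-6 16-5 5-33 8-35 16-9 14-1 50 42 2 21-5 18-8 6 0 22 13 10 0 38-25 30-15 4-4-31-27-13-43-9-6z"/><path d="M527 144l-4 10-31 29-4 8-1 10-9-8-8-2-12 0-28 26-19 13 10 21 0 12-2 7-12 14 12-1 7 2 24 18 16 8 15 4 28 2 9 7 10 1z"/><path d="M445 427l-19 10-7 2-6 6-12 24-21 18-1 11 2 5 44 25 92 0 11-18 0-31-8-13-21-22-9-7-9 16-7 23 1-15-3-6-19-17z"/><path d="M65 257l-12 7-12 11-25 32 0 52 16 16 32 43 15 38 18-12 18-9 0-29-39-68-1-23 6-17-4-5z"/><path d="M17 360l-1 167 15 1 32-33 2-8-1-16 15-17-15-36-32-43z"/><path d="M79 456l-11 9-4 6 1 16-2 8-30 33 146 0 2-2 2-22-21-4-32-17-15 0-9-3z"/><path d="M375 463l-34 17-35 24-12 1 5 8 2 14 66 1 8-14 10-8-4-3-4-9 4-12 0-9z"/><path d="M271 492l-6 0-18 8-21 5-41-1-5 23 121 1 0-6-4-12-11-10z"/><path d="M17 232l0 75 24-32 12-11 11-7-7-15 1-9-9 8-11 2-13-4z"/><path d="M527 388l-19 18-17 31 24 22 12 20z"/><path d="M433 409l-8 3-18 20-13 5-18 25 5 11-2 16 22-20 8-18 10-12 18-7 7-6z"/>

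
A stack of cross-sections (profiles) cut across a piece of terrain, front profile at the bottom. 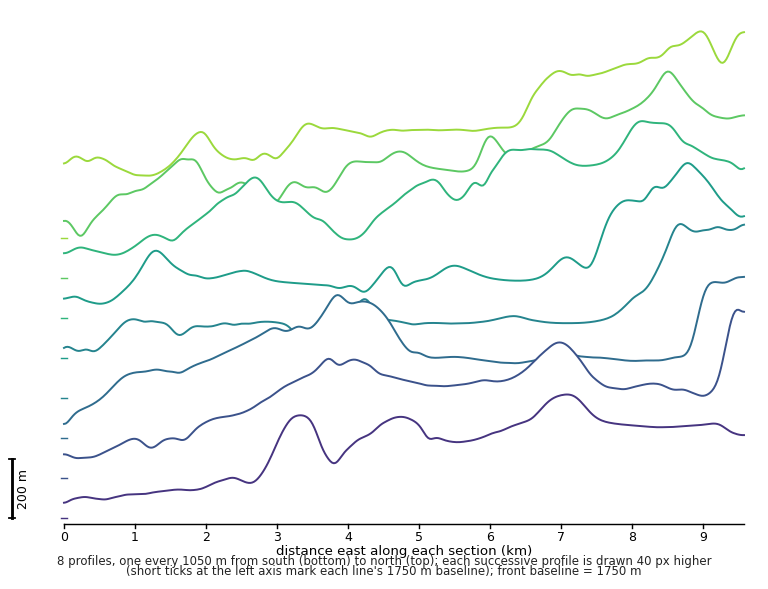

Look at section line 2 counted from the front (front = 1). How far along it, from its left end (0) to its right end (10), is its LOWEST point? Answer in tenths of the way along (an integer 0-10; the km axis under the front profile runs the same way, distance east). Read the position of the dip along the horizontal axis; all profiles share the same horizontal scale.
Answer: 0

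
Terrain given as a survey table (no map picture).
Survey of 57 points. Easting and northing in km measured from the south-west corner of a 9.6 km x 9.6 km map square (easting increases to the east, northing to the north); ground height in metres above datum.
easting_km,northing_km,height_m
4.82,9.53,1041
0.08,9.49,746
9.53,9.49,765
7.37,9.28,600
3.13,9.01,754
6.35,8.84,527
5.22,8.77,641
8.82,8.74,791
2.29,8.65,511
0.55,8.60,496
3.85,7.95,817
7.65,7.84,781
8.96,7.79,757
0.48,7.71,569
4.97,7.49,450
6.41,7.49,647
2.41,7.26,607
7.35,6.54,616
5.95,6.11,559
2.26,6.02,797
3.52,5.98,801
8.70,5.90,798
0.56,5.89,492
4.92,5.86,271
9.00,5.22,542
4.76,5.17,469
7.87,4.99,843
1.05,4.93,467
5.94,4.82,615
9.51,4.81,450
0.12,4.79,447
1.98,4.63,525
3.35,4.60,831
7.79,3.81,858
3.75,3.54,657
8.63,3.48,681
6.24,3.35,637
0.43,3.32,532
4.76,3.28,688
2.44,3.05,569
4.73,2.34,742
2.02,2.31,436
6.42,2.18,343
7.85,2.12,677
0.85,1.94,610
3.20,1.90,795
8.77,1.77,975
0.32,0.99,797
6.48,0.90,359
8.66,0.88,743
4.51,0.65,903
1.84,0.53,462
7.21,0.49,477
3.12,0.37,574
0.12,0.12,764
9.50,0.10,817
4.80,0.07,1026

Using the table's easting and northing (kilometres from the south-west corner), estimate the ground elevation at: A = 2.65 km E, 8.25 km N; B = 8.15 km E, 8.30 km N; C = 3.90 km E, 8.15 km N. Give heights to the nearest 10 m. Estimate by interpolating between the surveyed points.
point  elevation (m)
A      600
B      750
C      790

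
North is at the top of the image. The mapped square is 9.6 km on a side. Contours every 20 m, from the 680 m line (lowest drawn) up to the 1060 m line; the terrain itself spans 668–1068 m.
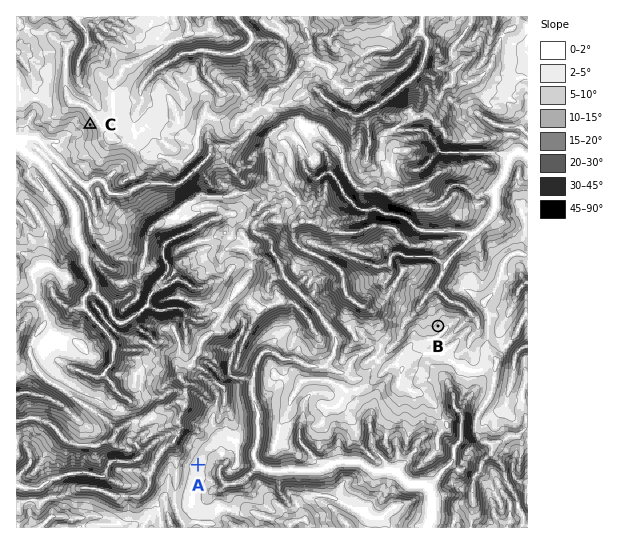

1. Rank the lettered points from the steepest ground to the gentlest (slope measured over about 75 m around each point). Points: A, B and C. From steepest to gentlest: C B A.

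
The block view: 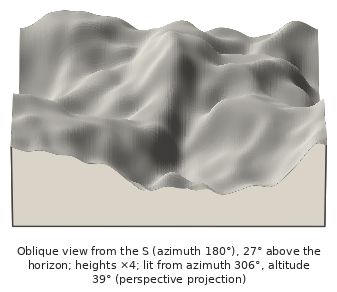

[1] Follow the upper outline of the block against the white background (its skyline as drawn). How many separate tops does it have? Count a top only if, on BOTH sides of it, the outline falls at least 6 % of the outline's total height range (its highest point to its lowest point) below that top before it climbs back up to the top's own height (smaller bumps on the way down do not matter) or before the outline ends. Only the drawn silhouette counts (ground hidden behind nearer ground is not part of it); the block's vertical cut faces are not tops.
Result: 3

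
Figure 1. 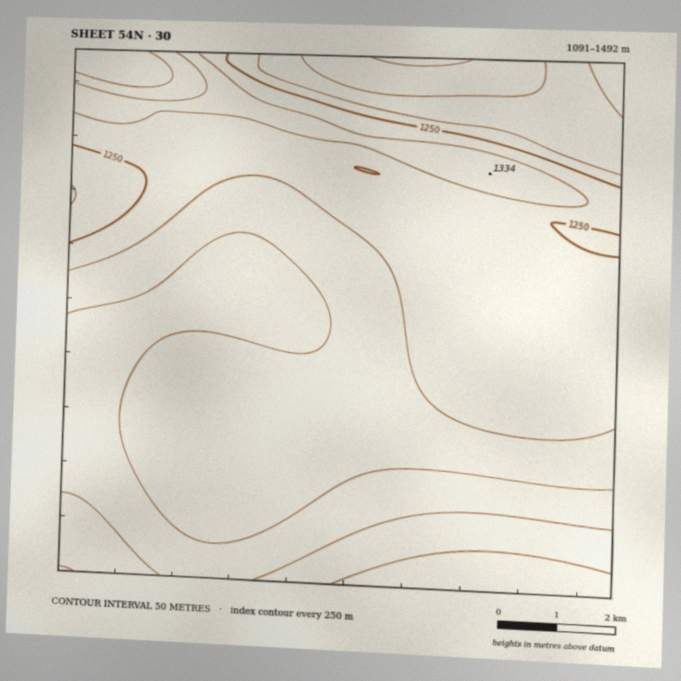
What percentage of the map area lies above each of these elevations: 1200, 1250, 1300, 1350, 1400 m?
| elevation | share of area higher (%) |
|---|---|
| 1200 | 92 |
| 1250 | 88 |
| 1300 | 61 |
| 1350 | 28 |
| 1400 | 10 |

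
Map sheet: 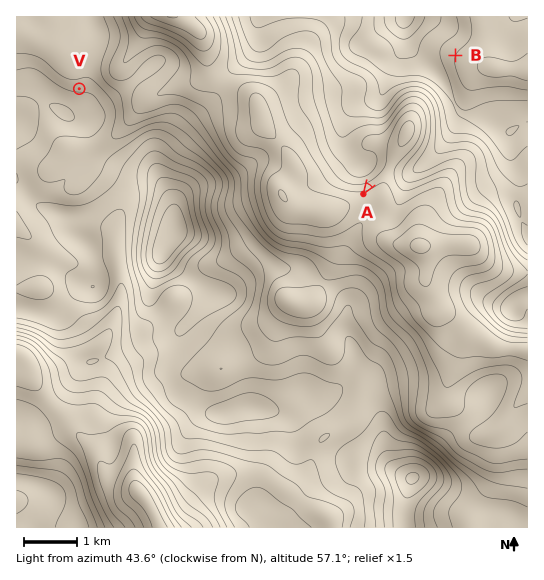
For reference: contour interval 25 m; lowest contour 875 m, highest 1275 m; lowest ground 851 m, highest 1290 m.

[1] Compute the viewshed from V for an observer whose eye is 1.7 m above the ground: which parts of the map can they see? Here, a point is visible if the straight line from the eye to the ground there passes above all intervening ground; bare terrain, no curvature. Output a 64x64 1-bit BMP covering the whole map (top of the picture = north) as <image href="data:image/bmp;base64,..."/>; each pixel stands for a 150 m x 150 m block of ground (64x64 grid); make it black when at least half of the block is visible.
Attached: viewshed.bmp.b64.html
<image width="64" height="64" href="data:image/bmp;base64,Qk0+AgAAAAAAAD4AAAAoAAAAQAAAAEAAAAABAAEAAAAAAAACAAATCwAAEwsAAAIAAAAAAAAA////AAAAAAAAAD/AAAAAAAAAP4AAAAAAAAB/AAAAAAAAAH8AAAAAAAAI/gAAAAAAAA//AAAAAAAAH//AAAAAAAAfP/AAAAAAAD4f4AAAAAAAfg+AAAAAAAB+DgAAAAAAAP8AAAAAAAAB//AAAAAAAAP/8AAAAAAAA//gAAAAAAAH/8AAAAAAAA//gAAAAAAAD/4AAAAAAAAf/AAAAAAAAB8QAAAAAAAAPgAAAAAAAAB/AAAAAAAAAP+AAAAAAAAA/+AAAAAAAADh8AAAAAAAAID4AAAAAAAAAHgAAAAAAAAAGAAAAAAAAAAMAAAAAAAAAAwAAAAAAAAABAAAAAAAAAAAAAAAAAAAAAAAAAAAAAAAAAAAAAAAAAAAAAAAAAAAAAAAAAAAAAAAAAAAAAAAAAAAAAAAAAAAgAAAAAAAAAAAAAAAAAAAAAAAAAAAAAAAAAAAAAAAAAAAAAAAAAAAAAAAAAAAAAAAAAAAAAAAAAAwAAAAAAAAAPgAAAAAAAAA/wAAAAAAAAD/8AAAAAAAAN/4AAAAAAAAn/wAAAAAAAC//AAAAAAAAP/+AAAAAAAA//4AAAAAAACB/wAAAAAAAAH4AAAAAAAAAHAAAAAAAAAAMAAAAAAAAAAAAAAAAAAAAAAAAAAAAAAAAAAAAAAAAAAAAAAAAAAAAAOAAAAAAAAAA+AAAAAAAA=="/>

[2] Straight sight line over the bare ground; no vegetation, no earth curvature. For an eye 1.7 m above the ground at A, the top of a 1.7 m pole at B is hidden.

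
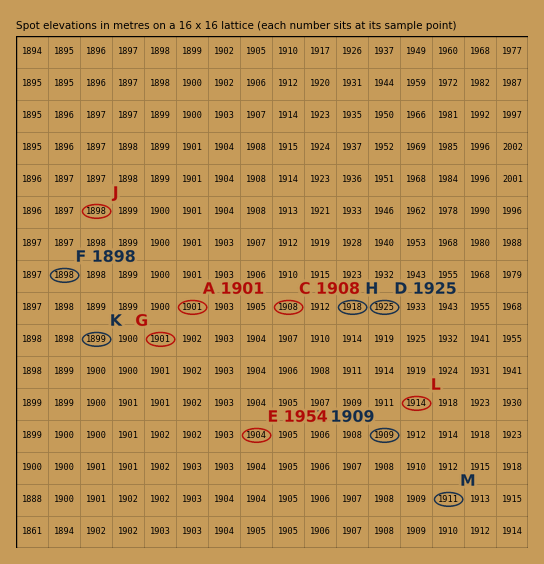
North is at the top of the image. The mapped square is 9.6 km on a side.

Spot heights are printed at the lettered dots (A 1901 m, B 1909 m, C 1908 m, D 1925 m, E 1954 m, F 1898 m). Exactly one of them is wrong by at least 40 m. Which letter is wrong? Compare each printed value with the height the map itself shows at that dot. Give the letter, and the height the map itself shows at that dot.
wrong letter E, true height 1904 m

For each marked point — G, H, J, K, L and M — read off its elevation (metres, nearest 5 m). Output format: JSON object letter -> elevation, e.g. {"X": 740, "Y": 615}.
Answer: {"G": 1900, "H": 1920, "J": 1900, "K": 1900, "L": 1915, "M": 1910}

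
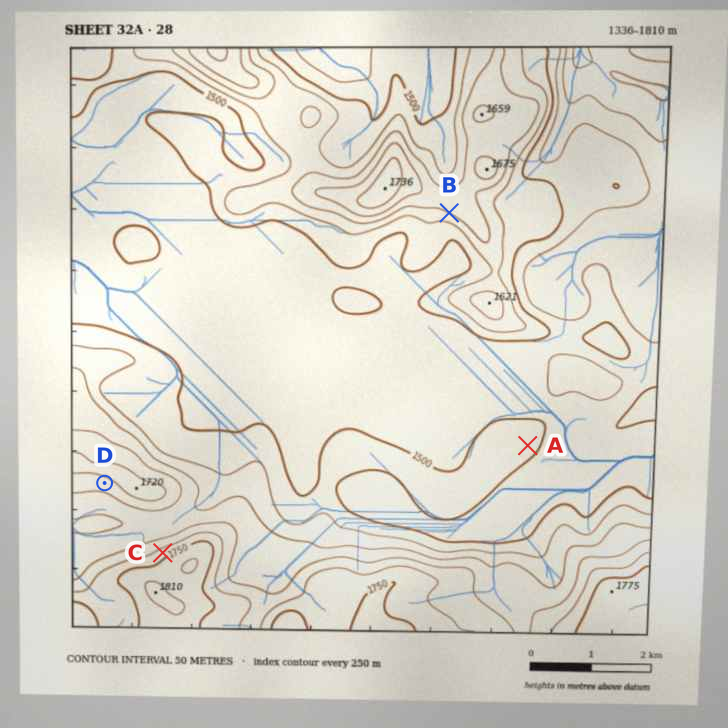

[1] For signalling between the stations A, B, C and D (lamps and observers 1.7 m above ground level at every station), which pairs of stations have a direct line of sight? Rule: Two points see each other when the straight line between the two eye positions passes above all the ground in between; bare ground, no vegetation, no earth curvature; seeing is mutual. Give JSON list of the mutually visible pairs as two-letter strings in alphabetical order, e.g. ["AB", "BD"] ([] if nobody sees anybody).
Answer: ["BC", "CD"]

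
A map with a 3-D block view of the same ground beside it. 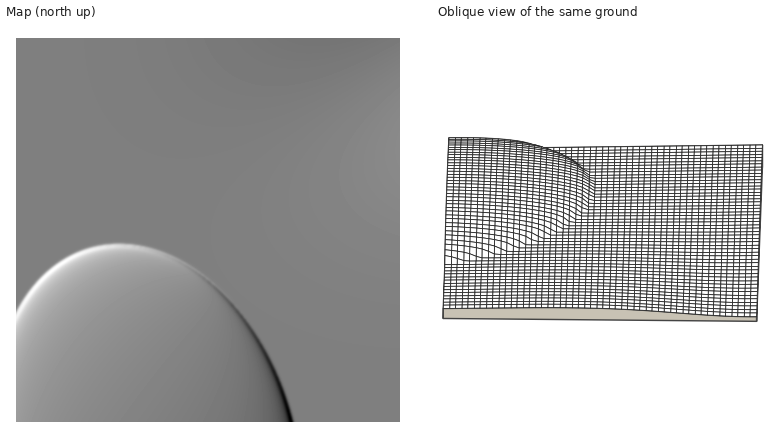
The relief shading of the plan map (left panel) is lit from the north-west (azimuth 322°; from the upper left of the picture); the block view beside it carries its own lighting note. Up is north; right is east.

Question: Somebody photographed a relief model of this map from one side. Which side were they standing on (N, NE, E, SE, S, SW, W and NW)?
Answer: E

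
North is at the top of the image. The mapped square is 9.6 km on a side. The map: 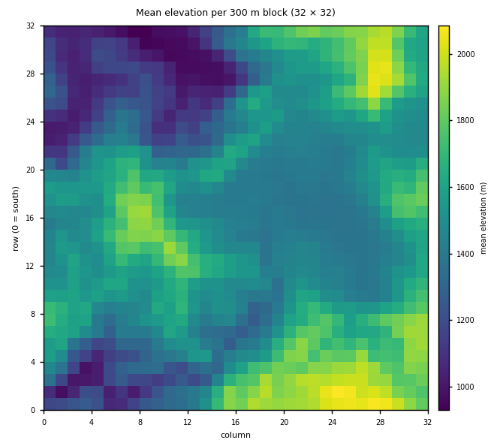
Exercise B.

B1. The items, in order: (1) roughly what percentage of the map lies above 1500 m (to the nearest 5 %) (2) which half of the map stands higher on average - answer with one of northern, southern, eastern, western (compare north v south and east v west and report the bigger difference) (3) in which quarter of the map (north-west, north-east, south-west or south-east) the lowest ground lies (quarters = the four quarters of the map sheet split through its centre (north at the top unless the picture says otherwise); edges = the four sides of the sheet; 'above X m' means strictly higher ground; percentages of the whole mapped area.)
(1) Ground above 1500 m makes up about 45 % of the sheet.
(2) The eastern half stands higher on average than the western half.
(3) Look to the north-west quarter for the lowest ground.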